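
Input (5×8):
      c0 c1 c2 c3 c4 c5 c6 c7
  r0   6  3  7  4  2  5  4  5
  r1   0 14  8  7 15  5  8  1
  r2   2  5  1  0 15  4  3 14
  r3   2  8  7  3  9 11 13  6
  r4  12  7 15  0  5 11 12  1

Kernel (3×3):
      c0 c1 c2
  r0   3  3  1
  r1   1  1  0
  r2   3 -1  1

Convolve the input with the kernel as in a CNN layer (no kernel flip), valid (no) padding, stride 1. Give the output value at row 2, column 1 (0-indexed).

The receptive field on the input at this output position is [5 1 0 / 8 7 3 / 7 15 0]. Elementwise product with the kernel and sum: 5·3 + 1·3 + 0·1 + 8·1 + 7·1 + 7·3 + 15·-1 + 0·1.

39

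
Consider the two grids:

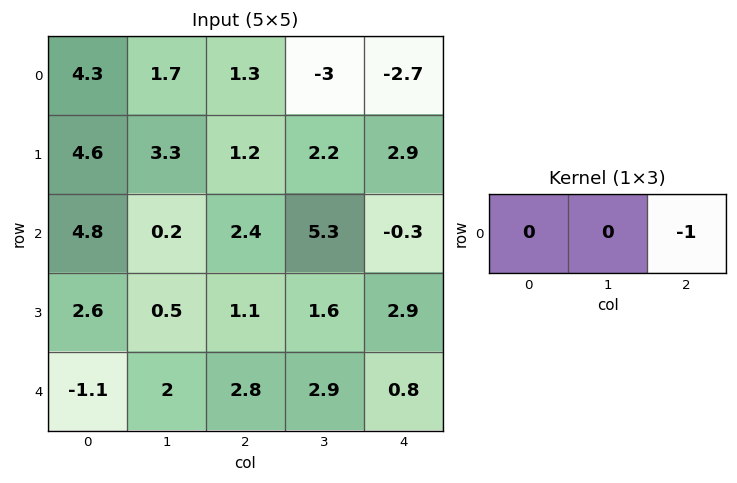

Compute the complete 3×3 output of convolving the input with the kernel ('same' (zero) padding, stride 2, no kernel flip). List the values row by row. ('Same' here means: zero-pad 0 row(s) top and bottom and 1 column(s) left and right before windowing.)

-1.7 3 0
-0.2 -5.3 0
-2 -2.9 0

Output[0,0]: The receptive field on the zero-padded input at this output position is [0 4.3 1.7]. Elementwise product with the kernel and sum: 1.7·-1.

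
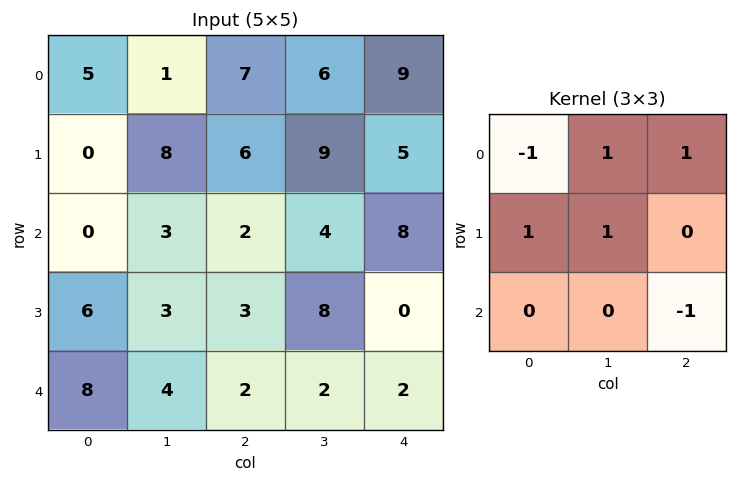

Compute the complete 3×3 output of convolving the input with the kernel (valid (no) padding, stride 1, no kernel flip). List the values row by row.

Output[0,0]: The receptive field on the input at this output position is [5 1 7 / 0 8 6 / 0 3 2]. Elementwise product with the kernel and sum: 5·-1 + 1·1 + 7·1 + 0·1 + 8·1 + 2·-1.

9 22 15
14 4 14
12 7 19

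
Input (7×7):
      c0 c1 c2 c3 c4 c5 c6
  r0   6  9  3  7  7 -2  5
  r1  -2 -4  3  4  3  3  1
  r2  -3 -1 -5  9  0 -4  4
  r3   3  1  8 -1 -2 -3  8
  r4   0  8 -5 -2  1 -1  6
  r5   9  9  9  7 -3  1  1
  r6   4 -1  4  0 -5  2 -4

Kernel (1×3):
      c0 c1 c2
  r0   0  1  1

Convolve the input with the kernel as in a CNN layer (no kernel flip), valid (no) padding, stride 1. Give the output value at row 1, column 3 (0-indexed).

6

The receptive field on the input at this output position is [4 3 3]. Elementwise product with the kernel and sum: 3·1 + 3·1.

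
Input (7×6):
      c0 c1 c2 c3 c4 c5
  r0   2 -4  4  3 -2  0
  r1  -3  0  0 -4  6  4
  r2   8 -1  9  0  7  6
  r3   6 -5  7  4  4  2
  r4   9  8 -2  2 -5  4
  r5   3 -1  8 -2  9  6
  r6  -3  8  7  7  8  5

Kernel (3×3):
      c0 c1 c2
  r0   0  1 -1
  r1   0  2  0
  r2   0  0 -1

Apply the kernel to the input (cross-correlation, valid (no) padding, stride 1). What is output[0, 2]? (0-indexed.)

-10

The receptive field on the input at this output position is [4 3 -2 / 0 -4 6 / 9 0 7]. Elementwise product with the kernel and sum: 3·1 + -2·-1 + -4·2 + 7·-1.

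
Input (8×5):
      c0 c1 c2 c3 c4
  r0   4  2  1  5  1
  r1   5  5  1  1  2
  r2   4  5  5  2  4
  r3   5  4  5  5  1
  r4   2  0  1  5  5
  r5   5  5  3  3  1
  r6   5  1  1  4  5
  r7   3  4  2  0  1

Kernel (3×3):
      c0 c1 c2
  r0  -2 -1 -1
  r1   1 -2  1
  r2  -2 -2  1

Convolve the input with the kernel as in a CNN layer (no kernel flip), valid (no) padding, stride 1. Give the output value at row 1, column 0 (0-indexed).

The receptive field on the input at this output position is [5 5 1 / 4 5 5 / 5 4 5]. Elementwise product with the kernel and sum: 5·-2 + 5·-1 + 1·-1 + 4·1 + 5·-2 + 5·1 + 5·-2 + 4·-2 + 5·1.

-30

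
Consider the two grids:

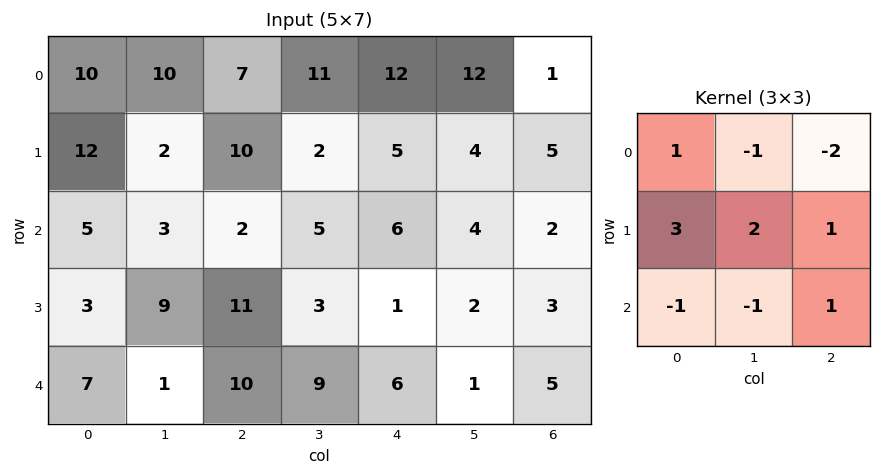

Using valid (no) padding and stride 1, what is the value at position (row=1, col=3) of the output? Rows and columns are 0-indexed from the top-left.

18

The receptive field on the input at this output position is [2 5 4 / 5 6 4 / 3 1 2]. Elementwise product with the kernel and sum: 2·1 + 5·-1 + 4·-2 + 5·3 + 6·2 + 4·1 + 3·-1 + 1·-1 + 2·1.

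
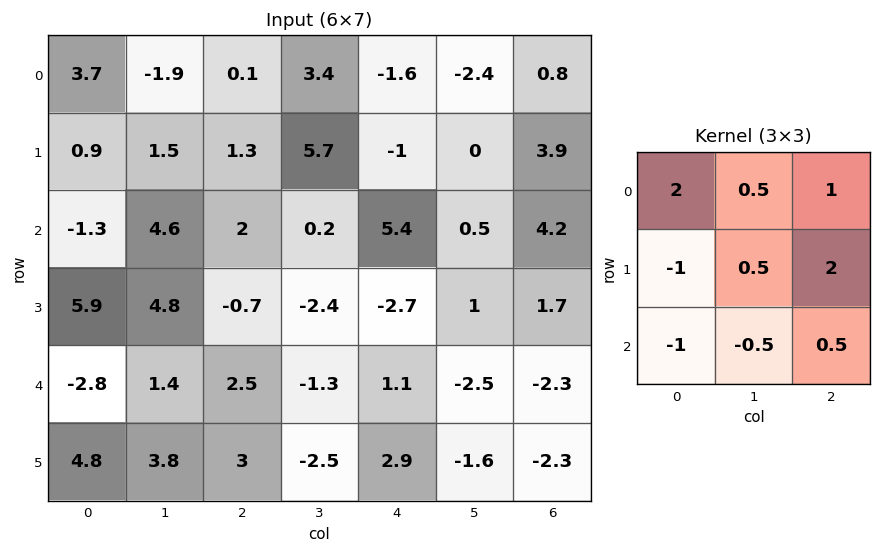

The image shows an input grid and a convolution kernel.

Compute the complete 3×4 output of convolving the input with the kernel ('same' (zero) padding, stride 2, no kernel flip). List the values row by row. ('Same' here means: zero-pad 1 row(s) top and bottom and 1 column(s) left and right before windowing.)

Output[0,0]: The receptive field on the zero-padded input at this output position is [0 0 0 / 0 3.7 -1.9 / 0 0.9 1.5]. Elementwise product with the kernel and sum: 0·2 + 0·0.5 + 0·1 + 0·-1 + 3.7·0.5 + -1.9·2 + 0·-1 + 0.9·-0.5 + 1.5·0.5.
Output[0,1]: The receptive field on the zero-padded input at this output position is [0 0 0 / -1.9 0.1 3.4 / 1.5 1.3 5.7]. Elementwise product with the kernel and sum: 0·2 + 0·0.5 + 0·1 + -1.9·-1 + 0.1·0.5 + 3.4·2 + 1.5·-1 + 1.3·-0.5 + 5.7·0.5.

-1.65 9.45 -14.2 0.85
9.95 0.5 18.65 1.7
8.65 -2.45 -8.05 6.95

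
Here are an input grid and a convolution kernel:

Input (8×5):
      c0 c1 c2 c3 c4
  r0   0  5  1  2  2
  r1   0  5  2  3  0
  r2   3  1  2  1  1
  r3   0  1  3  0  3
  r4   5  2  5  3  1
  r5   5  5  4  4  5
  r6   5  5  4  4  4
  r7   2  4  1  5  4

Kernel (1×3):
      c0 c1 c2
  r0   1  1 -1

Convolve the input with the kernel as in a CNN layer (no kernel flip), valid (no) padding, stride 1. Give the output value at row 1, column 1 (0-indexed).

The receptive field on the input at this output position is [5 2 3]. Elementwise product with the kernel and sum: 5·1 + 2·1 + 3·-1.

4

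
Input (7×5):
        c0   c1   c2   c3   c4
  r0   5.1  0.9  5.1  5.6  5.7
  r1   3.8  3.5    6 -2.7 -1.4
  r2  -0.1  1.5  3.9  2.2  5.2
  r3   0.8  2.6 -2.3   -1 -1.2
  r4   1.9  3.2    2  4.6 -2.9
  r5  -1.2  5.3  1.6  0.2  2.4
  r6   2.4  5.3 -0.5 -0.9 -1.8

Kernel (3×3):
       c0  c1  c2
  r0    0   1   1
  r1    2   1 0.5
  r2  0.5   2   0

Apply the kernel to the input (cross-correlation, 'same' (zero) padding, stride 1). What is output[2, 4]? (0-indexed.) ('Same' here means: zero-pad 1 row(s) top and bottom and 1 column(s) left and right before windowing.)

5.3

The receptive field on the zero-padded input at this output position is [-2.7 -1.4 0 / 2.2 5.2 0 / -1 -1.2 0]. Elementwise product with the kernel and sum: -1.4·1 + 0·1 + 2.2·2 + 5.2·1 + 0·0.5 + -1·0.5 + -1.2·2.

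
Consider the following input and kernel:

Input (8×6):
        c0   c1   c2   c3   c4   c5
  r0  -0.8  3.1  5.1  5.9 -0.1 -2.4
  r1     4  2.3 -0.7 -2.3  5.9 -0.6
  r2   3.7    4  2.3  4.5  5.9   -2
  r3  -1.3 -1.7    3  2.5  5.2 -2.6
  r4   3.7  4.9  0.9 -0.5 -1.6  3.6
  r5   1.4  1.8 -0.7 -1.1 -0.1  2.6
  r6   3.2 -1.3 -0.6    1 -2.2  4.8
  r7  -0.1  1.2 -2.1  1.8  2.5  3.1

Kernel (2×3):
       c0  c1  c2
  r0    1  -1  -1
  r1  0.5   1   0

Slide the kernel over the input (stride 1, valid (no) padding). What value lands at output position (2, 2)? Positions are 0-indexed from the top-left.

-4.1

The receptive field on the input at this output position is [2.3 4.5 5.9 / 3 2.5 5.2]. Elementwise product with the kernel and sum: 2.3·1 + 4.5·-1 + 5.9·-1 + 3·0.5 + 2.5·1.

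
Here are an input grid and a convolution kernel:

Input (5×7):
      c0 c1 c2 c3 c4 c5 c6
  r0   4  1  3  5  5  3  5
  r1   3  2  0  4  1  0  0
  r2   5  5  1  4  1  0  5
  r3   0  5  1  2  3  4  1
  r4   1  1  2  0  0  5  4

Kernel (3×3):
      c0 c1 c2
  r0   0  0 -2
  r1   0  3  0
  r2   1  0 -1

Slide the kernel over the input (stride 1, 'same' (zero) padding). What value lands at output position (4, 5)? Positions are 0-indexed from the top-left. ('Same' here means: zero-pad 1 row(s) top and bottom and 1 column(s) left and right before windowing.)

The receptive field on the zero-padded input at this output position is [3 4 1 / 0 5 4 / 0 0 0]. Elementwise product with the kernel and sum: 1·-2 + 5·3 + 0·1 + 0·-1.

13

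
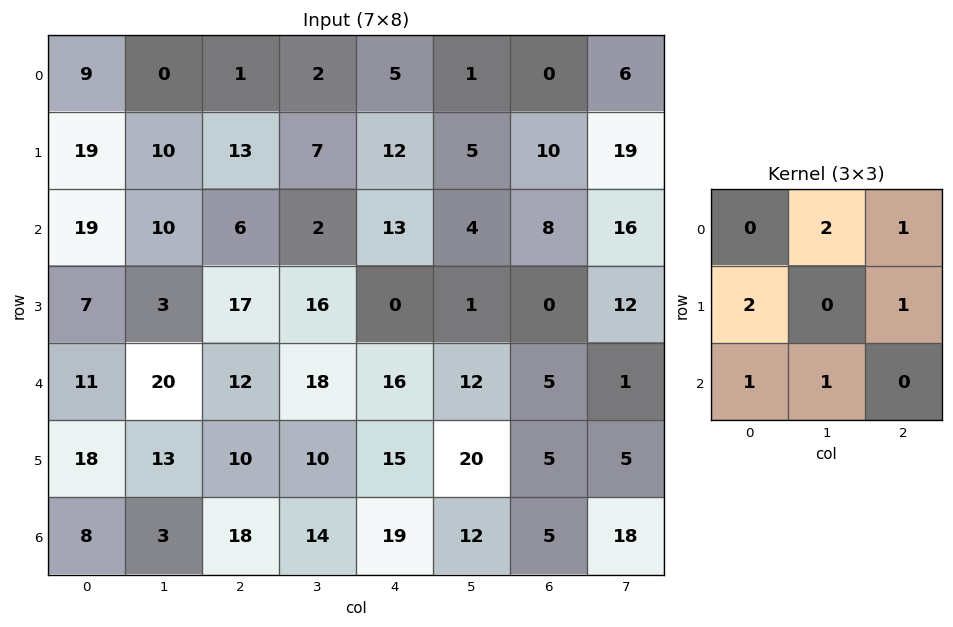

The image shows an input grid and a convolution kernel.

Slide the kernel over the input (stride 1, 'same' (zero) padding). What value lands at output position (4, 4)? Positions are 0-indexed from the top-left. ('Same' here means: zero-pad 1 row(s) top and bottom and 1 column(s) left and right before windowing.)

74

The receptive field on the zero-padded input at this output position is [16 0 1 / 18 16 12 / 10 15 20]. Elementwise product with the kernel and sum: 0·2 + 1·1 + 18·2 + 12·1 + 10·1 + 15·1.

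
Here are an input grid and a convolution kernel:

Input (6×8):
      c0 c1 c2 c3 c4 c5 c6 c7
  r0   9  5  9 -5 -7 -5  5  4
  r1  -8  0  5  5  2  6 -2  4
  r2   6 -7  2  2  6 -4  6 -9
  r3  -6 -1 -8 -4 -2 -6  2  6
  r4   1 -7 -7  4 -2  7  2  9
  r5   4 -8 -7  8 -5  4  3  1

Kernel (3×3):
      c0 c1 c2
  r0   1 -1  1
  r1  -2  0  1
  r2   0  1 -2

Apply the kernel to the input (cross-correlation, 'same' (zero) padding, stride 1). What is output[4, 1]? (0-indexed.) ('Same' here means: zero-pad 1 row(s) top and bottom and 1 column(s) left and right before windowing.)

The receptive field on the zero-padded input at this output position is [-6 -1 -8 / 1 -7 -7 / 4 -8 -7]. Elementwise product with the kernel and sum: -6·1 + -1·-1 + -8·1 + 1·-2 + -7·1 + -8·1 + -7·-2.

-16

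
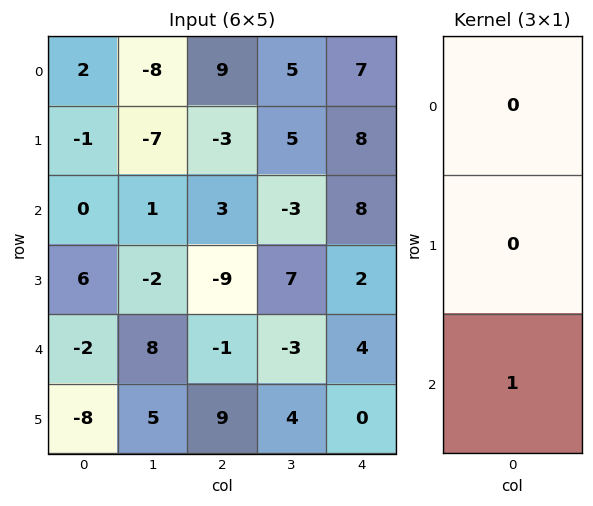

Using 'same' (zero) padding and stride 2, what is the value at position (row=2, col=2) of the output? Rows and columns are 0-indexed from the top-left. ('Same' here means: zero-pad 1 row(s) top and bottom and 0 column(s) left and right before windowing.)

0

The receptive field on the zero-padded input at this output position is [2 / 4 / 0]. Elementwise product with the kernel and sum: 0·1.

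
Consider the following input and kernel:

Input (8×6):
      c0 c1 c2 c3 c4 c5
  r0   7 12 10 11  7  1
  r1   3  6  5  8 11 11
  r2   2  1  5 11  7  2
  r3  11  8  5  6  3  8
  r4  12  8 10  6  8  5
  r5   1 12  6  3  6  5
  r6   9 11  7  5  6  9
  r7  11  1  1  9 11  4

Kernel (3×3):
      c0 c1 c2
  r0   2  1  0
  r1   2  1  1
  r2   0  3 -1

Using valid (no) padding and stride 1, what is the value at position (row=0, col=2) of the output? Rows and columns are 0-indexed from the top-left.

The receptive field on the input at this output position is [10 11 7 / 5 8 11 / 5 11 7]. Elementwise product with the kernel and sum: 10·2 + 11·1 + 5·2 + 8·1 + 11·1 + 11·3 + 7·-1.

86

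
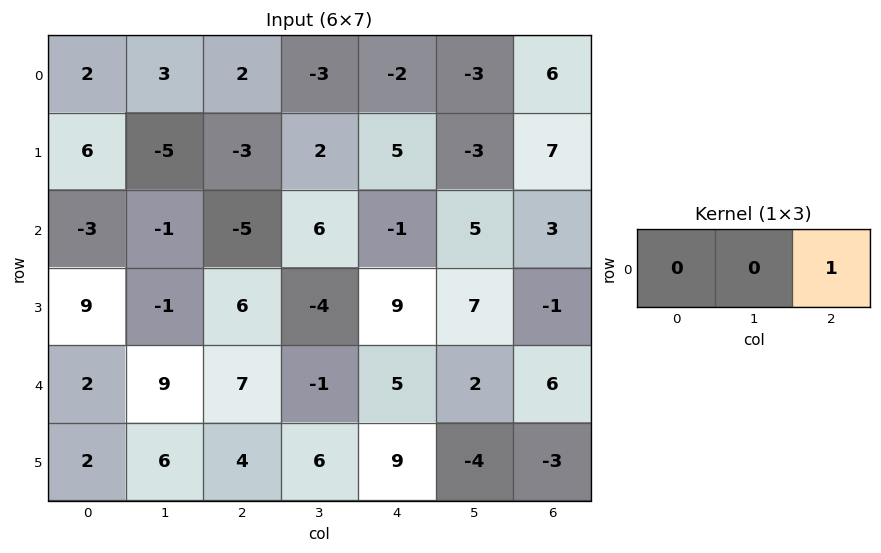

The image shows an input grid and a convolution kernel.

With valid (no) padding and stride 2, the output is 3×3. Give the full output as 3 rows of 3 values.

Output[0,0]: The receptive field on the input at this output position is [2 3 2]. Elementwise product with the kernel and sum: 2·1.

2 -2 6
-5 -1 3
7 5 6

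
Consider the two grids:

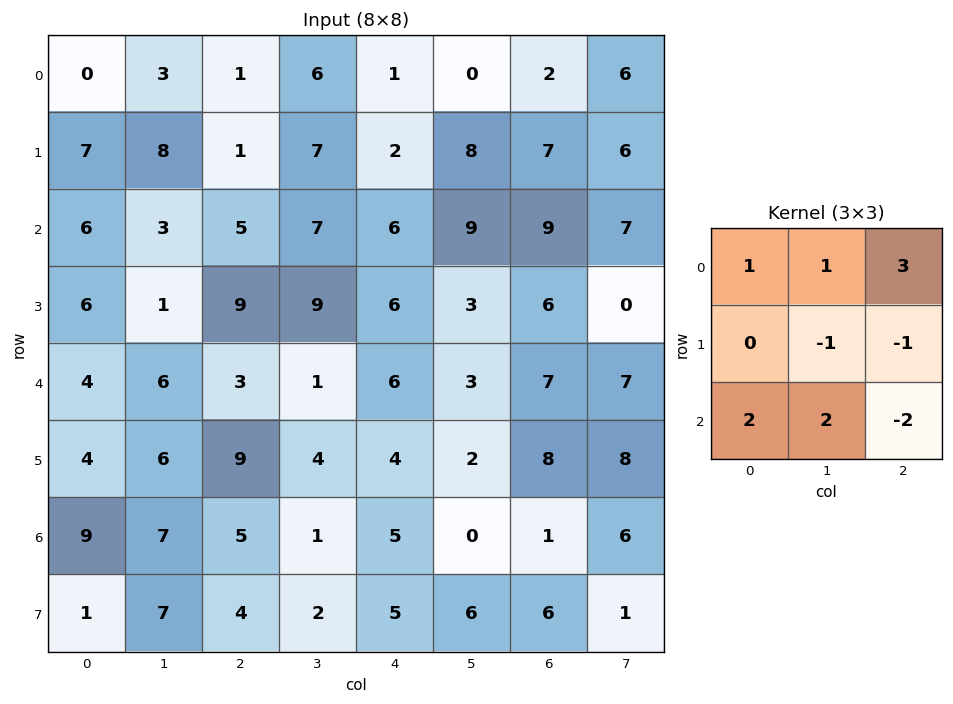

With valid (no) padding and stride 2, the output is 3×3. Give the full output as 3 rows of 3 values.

5 13 4
28 11 37
26 16 28

Output[0,0]: The receptive field on the input at this output position is [0 3 1 / 7 8 1 / 6 3 5]. Elementwise product with the kernel and sum: 0·1 + 3·1 + 1·3 + 8·-1 + 1·-1 + 6·2 + 3·2 + 5·-2.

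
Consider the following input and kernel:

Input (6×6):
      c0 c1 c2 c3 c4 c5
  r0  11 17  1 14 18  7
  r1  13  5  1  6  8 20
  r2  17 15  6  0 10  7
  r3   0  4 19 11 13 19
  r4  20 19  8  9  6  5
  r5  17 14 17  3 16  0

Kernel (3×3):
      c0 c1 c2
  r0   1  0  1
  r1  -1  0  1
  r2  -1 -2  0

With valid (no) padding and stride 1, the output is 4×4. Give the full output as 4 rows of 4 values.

-47 5 20 15
-5 -46 -28 -4
-16 -13 -16 -6
-38 -43 7 -9

Output[0,0]: The receptive field on the input at this output position is [11 17 1 / 13 5 1 / 17 15 6]. Elementwise product with the kernel and sum: 11·1 + 1·1 + 13·-1 + 1·1 + 17·-1 + 15·-2.
Output[0,1]: The receptive field on the input at this output position is [17 1 14 / 5 1 6 / 15 6 0]. Elementwise product with the kernel and sum: 17·1 + 14·1 + 5·-1 + 6·1 + 15·-1 + 6·-2.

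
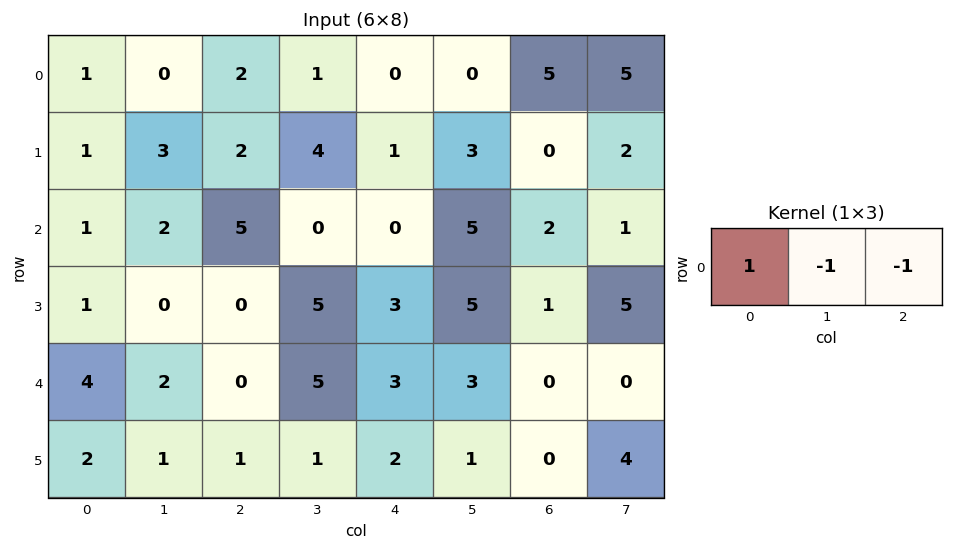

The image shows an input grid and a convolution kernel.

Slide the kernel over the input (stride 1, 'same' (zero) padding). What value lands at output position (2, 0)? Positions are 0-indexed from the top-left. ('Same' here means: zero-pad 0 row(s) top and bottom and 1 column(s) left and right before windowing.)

The receptive field on the zero-padded input at this output position is [0 1 2]. Elementwise product with the kernel and sum: 0·1 + 1·-1 + 2·-1.

-3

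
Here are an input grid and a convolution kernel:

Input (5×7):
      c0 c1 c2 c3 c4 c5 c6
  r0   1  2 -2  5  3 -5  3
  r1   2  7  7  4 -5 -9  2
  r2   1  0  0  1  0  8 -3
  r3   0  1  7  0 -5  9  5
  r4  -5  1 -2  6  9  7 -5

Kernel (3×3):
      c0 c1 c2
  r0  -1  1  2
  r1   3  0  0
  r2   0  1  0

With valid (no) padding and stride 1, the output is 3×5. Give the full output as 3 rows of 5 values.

3 27 35 0 -9
23 15 -13 -29 9
0 3 28 24 -6

Output[0,0]: The receptive field on the input at this output position is [1 2 -2 / 2 7 7 / 1 0 0]. Elementwise product with the kernel and sum: 1·-1 + 2·1 + -2·2 + 2·3 + 0·1.
Output[0,1]: The receptive field on the input at this output position is [2 -2 5 / 7 7 4 / 0 0 1]. Elementwise product with the kernel and sum: 2·-1 + -2·1 + 5·2 + 7·3 + 0·1.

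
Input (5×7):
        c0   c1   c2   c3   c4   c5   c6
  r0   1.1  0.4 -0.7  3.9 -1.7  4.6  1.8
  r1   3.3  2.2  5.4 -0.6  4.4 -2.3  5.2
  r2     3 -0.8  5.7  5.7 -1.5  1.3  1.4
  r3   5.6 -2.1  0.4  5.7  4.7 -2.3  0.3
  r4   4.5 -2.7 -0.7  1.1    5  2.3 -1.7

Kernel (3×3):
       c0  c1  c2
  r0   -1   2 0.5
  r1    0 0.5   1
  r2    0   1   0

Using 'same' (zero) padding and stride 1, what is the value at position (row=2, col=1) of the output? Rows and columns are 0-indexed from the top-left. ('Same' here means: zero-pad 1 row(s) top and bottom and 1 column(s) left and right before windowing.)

The receptive field on the zero-padded input at this output position is [3.3 2.2 5.4 / 3 -0.8 5.7 / 5.6 -2.1 0.4]. Elementwise product with the kernel and sum: 3.3·-1 + 2.2·2 + 5.4·0.5 + -0.8·0.5 + 5.7·1 + -2.1·1.

7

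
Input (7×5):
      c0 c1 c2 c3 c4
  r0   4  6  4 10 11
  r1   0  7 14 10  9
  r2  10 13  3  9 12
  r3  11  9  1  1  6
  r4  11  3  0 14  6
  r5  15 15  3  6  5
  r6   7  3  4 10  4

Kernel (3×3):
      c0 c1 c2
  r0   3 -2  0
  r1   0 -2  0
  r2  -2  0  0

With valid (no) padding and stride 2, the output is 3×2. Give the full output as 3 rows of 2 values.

-34 -34
-36 -11
-17 -48

Output[0,0]: The receptive field on the input at this output position is [4 6 4 / 0 7 14 / 10 13 3]. Elementwise product with the kernel and sum: 4·3 + 6·-2 + 7·-2 + 10·-2.
Output[0,1]: The receptive field on the input at this output position is [4 10 11 / 14 10 9 / 3 9 12]. Elementwise product with the kernel and sum: 4·3 + 10·-2 + 10·-2 + 3·-2.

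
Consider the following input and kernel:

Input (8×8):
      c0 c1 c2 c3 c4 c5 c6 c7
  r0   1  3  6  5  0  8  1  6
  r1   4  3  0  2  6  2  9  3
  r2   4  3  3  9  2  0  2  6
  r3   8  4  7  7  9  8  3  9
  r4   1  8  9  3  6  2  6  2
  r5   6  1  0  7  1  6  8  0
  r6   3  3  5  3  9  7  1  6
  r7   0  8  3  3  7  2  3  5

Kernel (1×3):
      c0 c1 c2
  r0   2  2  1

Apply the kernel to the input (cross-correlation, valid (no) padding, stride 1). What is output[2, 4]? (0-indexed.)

6

The receptive field on the input at this output position is [2 0 2]. Elementwise product with the kernel and sum: 2·2 + 0·2 + 2·1.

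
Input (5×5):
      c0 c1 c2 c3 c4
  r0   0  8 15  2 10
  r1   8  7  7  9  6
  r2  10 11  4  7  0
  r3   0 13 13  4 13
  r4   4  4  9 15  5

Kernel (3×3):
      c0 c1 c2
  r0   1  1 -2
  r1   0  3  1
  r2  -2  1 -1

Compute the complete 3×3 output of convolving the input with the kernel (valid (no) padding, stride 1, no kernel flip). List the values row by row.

-7 24 29
38 -2 -10
52 30 28

Output[0,0]: The receptive field on the input at this output position is [0 8 15 / 8 7 7 / 10 11 4]. Elementwise product with the kernel and sum: 0·1 + 8·1 + 15·-2 + 7·3 + 7·1 + 10·-2 + 11·1 + 4·-1.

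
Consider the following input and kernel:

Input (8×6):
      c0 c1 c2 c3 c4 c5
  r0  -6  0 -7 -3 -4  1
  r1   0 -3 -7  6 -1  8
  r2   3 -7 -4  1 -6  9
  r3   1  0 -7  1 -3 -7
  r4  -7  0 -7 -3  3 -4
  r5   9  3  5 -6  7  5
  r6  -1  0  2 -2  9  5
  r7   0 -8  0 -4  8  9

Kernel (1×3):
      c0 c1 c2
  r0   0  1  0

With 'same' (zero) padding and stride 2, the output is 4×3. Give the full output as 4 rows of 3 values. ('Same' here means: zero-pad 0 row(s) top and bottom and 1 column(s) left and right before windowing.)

-6 -7 -4
3 -4 -6
-7 -7 3
-1 2 9

Output[0,0]: The receptive field on the zero-padded input at this output position is [0 -6 0]. Elementwise product with the kernel and sum: -6·1.
Output[0,1]: The receptive field on the zero-padded input at this output position is [0 -7 -3]. Elementwise product with the kernel and sum: -7·1.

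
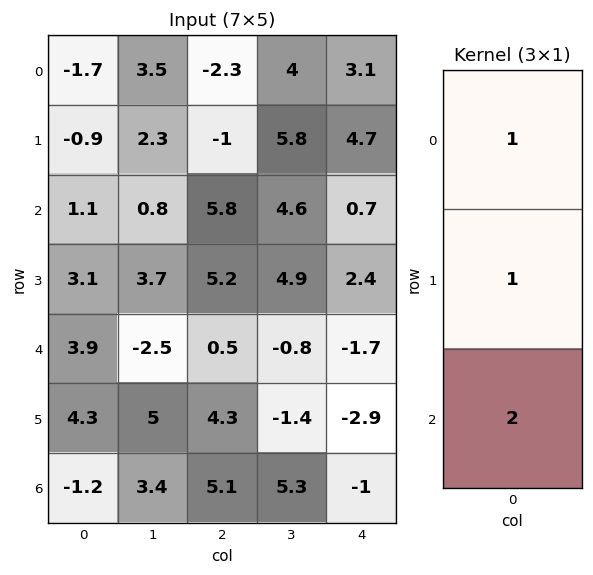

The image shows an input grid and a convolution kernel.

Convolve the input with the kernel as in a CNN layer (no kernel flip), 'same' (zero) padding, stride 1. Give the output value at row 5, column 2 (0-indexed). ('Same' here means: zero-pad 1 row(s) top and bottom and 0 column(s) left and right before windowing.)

The receptive field on the zero-padded input at this output position is [0.5 / 4.3 / 5.1]. Elementwise product with the kernel and sum: 0.5·1 + 4.3·1 + 5.1·2.

15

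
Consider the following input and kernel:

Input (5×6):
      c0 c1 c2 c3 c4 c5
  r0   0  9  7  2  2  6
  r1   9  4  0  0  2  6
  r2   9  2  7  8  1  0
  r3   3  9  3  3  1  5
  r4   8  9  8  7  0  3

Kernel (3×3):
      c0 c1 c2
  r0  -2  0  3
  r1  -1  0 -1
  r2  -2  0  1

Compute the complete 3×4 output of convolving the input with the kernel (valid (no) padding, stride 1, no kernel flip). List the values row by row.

1 -12 -23 -8
-37 -33 -7 9
-11 -3 -31 -35

Output[0,0]: The receptive field on the input at this output position is [0 9 7 / 9 4 0 / 9 2 7]. Elementwise product with the kernel and sum: 0·-2 + 7·3 + 9·-1 + 0·-1 + 9·-2 + 7·1.
Output[0,1]: The receptive field on the input at this output position is [9 7 2 / 4 0 0 / 2 7 8]. Elementwise product with the kernel and sum: 9·-2 + 2·3 + 4·-1 + 0·-1 + 2·-2 + 8·1.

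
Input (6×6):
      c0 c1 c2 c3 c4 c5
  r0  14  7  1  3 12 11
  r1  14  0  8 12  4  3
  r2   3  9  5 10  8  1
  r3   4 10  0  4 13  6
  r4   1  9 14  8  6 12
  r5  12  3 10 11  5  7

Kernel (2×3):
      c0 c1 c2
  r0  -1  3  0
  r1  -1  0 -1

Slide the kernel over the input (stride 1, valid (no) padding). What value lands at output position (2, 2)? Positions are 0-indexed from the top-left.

The receptive field on the input at this output position is [5 10 8 / 0 4 13]. Elementwise product with the kernel and sum: 5·-1 + 10·3 + 0·-1 + 13·-1.

12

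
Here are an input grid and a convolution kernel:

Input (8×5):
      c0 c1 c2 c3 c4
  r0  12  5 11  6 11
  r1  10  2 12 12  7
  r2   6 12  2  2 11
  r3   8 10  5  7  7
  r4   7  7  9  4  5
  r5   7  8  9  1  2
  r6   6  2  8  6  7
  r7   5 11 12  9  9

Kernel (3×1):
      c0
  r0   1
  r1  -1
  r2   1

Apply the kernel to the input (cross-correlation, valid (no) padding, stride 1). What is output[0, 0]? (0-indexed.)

8

The receptive field on the input at this output position is [12 / 10 / 6]. Elementwise product with the kernel and sum: 12·1 + 10·-1 + 6·1.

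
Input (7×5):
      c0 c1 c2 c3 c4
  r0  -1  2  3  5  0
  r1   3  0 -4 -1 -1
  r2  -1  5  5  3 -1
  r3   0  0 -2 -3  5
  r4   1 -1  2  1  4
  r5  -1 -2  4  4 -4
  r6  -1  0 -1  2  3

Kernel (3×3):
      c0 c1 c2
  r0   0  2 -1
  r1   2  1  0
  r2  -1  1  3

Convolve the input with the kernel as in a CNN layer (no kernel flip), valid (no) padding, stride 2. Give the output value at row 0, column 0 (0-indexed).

28

The receptive field on the input at this output position is [-1 2 3 / 3 0 -4 / -1 5 5]. Elementwise product with the kernel and sum: 2·2 + 3·-1 + 3·2 + 0·1 + -1·-1 + 5·1 + 5·3.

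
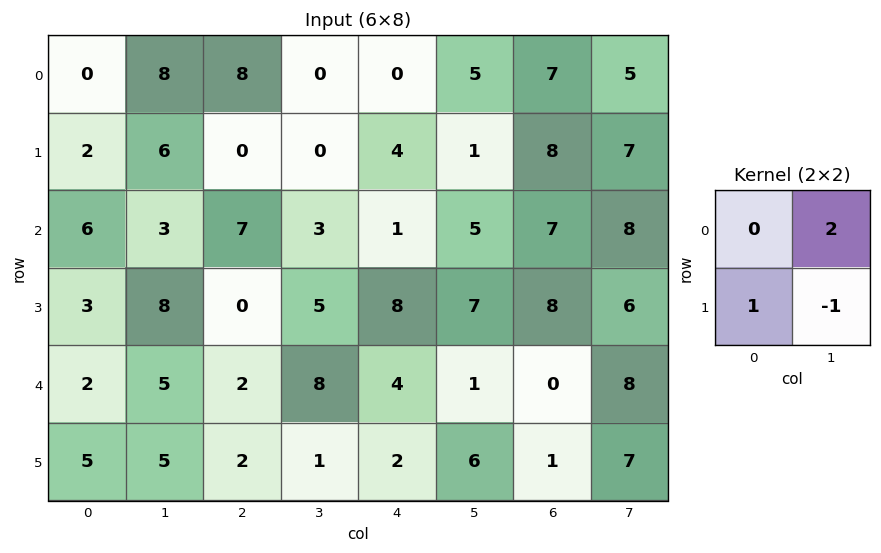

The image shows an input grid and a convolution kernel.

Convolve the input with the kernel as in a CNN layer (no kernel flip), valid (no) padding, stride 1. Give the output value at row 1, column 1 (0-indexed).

The receptive field on the input at this output position is [6 0 / 3 7]. Elementwise product with the kernel and sum: 0·2 + 3·1 + 7·-1.

-4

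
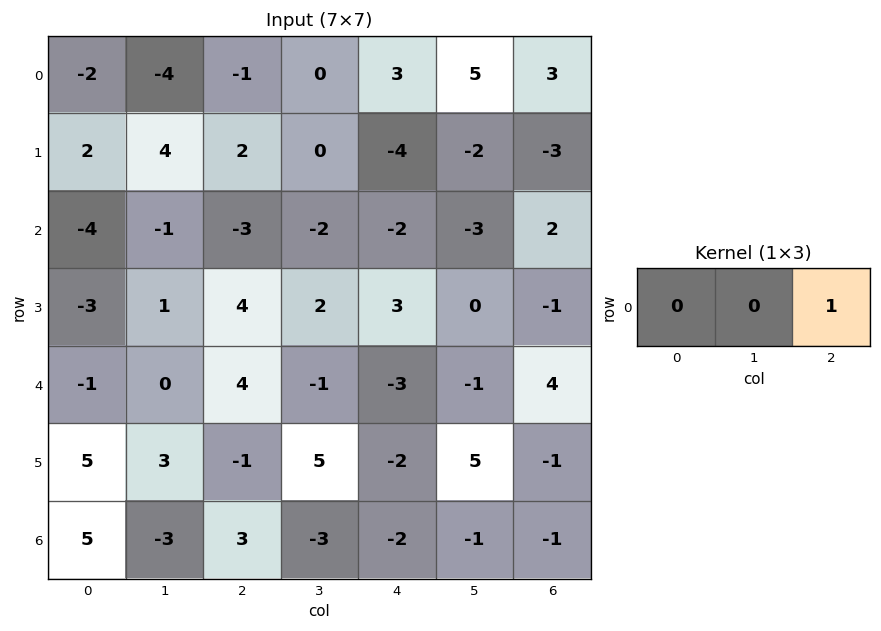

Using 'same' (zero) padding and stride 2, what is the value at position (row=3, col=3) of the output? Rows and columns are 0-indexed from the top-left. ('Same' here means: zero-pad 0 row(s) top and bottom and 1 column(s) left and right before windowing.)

0

The receptive field on the zero-padded input at this output position is [-1 -1 0]. Elementwise product with the kernel and sum: 0·1.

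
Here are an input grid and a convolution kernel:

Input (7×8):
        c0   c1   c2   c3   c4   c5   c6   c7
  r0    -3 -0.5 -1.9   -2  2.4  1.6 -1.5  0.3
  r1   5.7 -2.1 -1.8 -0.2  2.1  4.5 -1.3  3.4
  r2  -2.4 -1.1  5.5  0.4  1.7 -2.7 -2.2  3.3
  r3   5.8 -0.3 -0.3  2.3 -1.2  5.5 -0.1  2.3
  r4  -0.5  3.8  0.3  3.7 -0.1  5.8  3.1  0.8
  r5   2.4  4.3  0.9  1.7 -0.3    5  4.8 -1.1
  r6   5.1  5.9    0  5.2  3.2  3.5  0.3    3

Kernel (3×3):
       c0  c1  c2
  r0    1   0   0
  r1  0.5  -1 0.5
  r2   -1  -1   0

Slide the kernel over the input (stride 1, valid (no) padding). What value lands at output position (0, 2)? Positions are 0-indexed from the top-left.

-7.45

The receptive field on the input at this output position is [-1.9 -2 2.4 / -1.8 -0.2 2.1 / 5.5 0.4 1.7]. Elementwise product with the kernel and sum: -1.9·1 + -1.8·0.5 + -0.2·-1 + 2.1·0.5 + 5.5·-1 + 0.4·-1.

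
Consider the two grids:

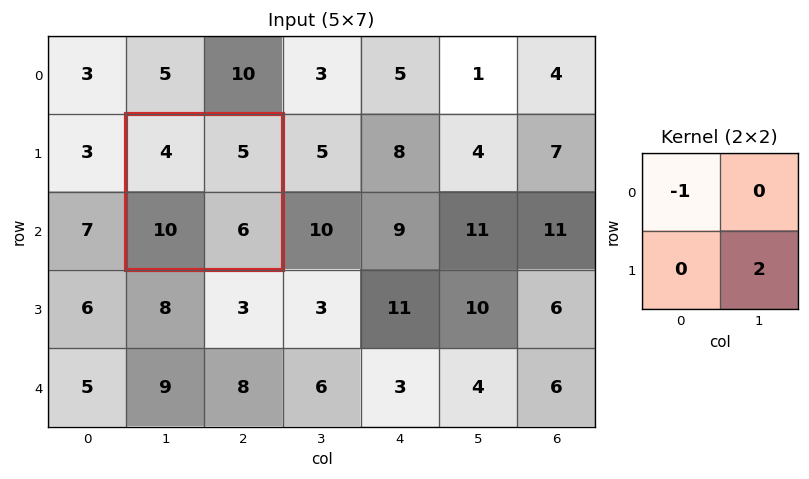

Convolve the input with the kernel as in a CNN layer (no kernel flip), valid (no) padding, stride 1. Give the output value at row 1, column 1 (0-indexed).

The receptive field on the input at this output position is [4 5 / 10 6]. Elementwise product with the kernel and sum: 4·-1 + 6·2.

8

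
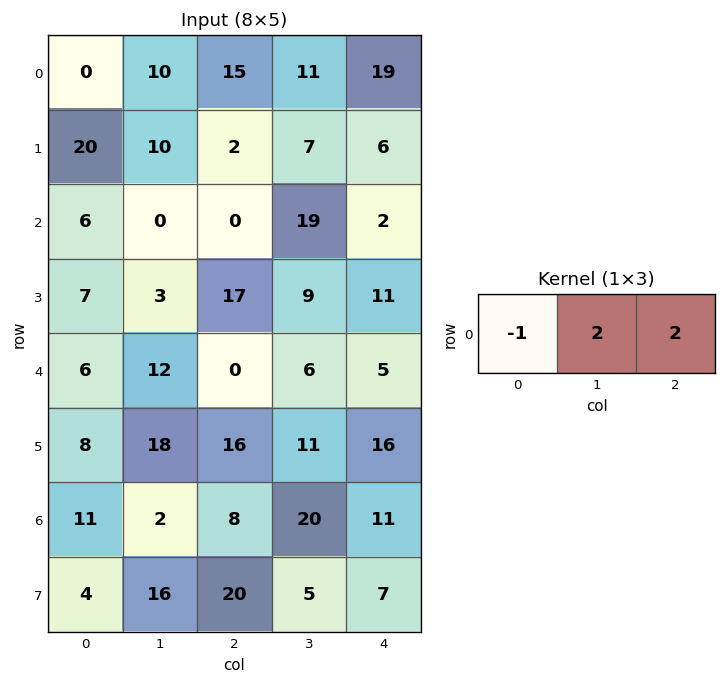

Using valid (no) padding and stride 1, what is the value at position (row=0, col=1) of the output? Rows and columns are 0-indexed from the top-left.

The receptive field on the input at this output position is [10 15 11]. Elementwise product with the kernel and sum: 10·-1 + 15·2 + 11·2.

42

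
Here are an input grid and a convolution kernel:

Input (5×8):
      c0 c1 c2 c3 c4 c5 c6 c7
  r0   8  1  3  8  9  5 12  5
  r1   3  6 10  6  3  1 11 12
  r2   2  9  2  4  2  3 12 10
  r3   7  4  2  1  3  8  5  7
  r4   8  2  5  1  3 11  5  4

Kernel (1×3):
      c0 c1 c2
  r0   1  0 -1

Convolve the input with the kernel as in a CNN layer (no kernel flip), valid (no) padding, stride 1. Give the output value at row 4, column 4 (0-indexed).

The receptive field on the input at this output position is [3 11 5]. Elementwise product with the kernel and sum: 3·1 + 5·-1.

-2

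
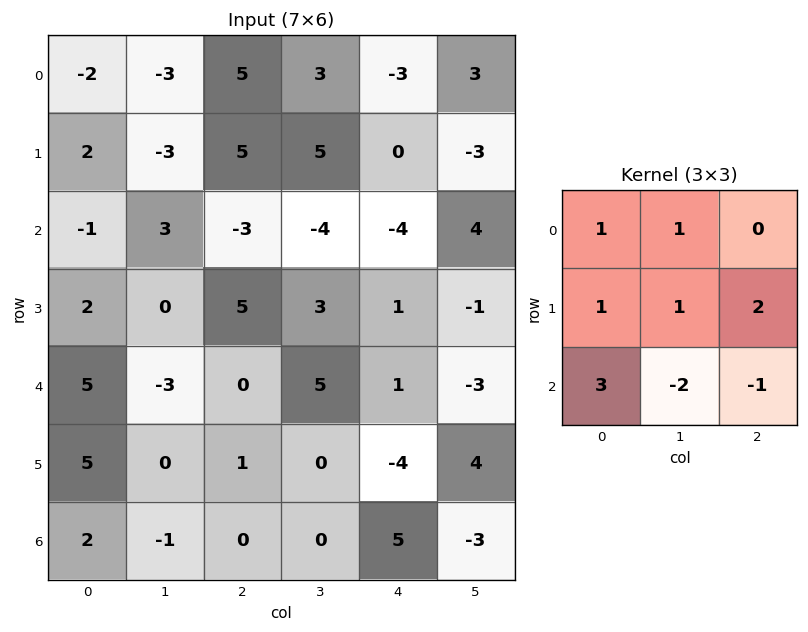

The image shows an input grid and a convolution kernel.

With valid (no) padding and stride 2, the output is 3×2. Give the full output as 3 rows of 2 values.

-2 21
35 -8
17 -7

Output[0,0]: The receptive field on the input at this output position is [-2 -3 5 / 2 -3 5 / -1 3 -3]. Elementwise product with the kernel and sum: -2·1 + -3·1 + 2·1 + -3·1 + 5·2 + -1·3 + 3·-2 + -3·-1.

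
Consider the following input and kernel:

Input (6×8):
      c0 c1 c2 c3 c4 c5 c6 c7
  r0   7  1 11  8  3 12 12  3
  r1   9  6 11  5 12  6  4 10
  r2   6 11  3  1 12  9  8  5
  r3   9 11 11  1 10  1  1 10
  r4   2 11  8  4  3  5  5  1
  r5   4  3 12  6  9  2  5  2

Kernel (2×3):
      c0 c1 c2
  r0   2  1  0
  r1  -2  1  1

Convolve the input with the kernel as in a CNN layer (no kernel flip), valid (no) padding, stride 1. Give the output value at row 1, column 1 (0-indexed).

5

The receptive field on the input at this output position is [6 11 5 / 11 3 1]. Elementwise product with the kernel and sum: 6·2 + 11·1 + 11·-2 + 3·1 + 1·1.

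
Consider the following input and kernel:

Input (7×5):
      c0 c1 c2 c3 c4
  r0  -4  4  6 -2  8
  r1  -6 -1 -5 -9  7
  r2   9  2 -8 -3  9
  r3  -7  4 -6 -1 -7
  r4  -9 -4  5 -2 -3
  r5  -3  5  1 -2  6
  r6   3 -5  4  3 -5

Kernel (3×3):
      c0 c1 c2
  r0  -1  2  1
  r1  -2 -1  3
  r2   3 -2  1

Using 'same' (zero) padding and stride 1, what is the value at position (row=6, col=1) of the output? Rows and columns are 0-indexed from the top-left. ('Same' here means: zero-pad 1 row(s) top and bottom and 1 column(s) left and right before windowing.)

The receptive field on the zero-padded input at this output position is [-3 5 1 / 3 -5 4 / 0 0 0]. Elementwise product with the kernel and sum: -3·-1 + 5·2 + 1·1 + 3·-2 + -5·-1 + 4·3 + 0·3 + 0·-2 + 0·1.

25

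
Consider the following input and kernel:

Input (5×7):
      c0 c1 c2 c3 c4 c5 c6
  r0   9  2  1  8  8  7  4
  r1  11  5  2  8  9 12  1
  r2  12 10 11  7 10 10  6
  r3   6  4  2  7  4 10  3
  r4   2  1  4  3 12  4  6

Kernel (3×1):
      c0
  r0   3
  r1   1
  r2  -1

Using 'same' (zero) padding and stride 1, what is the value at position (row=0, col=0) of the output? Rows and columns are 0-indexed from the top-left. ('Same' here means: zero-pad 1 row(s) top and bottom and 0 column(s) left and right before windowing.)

-2

The receptive field on the zero-padded input at this output position is [0 / 9 / 11]. Elementwise product with the kernel and sum: 0·3 + 9·1 + 11·-1.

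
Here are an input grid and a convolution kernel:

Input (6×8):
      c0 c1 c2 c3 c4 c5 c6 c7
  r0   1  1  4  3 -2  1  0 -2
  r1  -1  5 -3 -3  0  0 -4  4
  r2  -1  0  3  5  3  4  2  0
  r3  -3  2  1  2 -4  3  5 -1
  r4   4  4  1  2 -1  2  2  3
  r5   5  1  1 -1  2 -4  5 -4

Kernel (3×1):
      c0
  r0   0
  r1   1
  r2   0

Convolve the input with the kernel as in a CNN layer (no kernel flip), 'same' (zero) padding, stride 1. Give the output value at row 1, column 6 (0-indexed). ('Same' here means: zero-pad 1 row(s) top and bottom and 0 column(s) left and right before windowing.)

-4

The receptive field on the zero-padded input at this output position is [0 / -4 / 2]. Elementwise product with the kernel and sum: -4·1.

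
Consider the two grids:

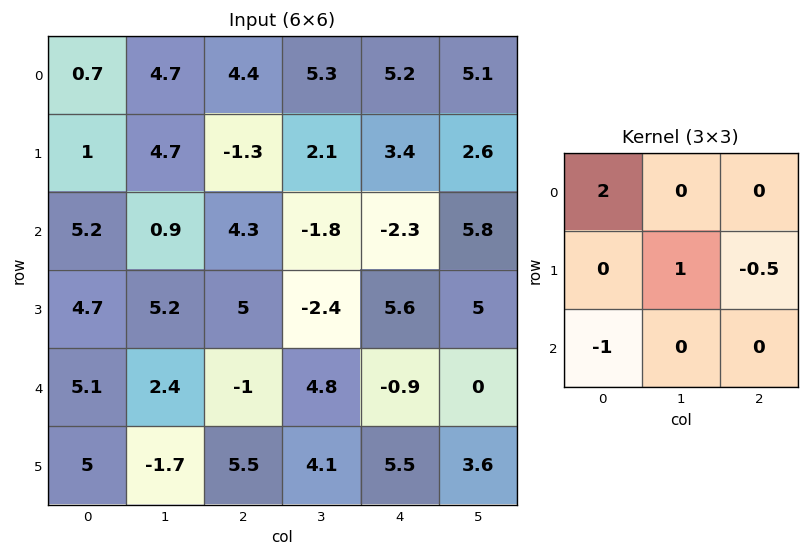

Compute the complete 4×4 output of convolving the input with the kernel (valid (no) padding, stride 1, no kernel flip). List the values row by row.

Output[0,0]: The receptive field on the input at this output position is [0.7 4.7 4.4 / 1 4.7 -1.3 / 5.2 0.9 4.3]. Elementwise product with the kernel and sum: 0.7·2 + 4.7·1 + -1.3·-0.5 + 5.2·-1.
Output[0,1]: The receptive field on the input at this output position is [4.7 4.4 5.3 / 4.7 -1.3 2.1 / 0.9 4.3 -1.8]. Elementwise product with the kernel and sum: 4.7·2 + -1.3·1 + 2.1·-0.5 + 0.9·-1.

1.55 6.15 4.9 14.5
-3.95 9.4 -8.25 1.4
8 5.6 4.4 -5.3
7.3 8.7 9.75 -9.8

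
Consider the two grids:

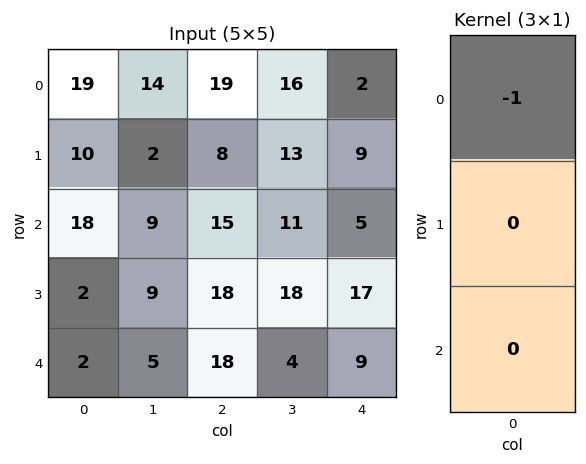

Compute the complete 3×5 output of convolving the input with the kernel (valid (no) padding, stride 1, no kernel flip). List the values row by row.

Output[0,0]: The receptive field on the input at this output position is [19 / 10 / 18]. Elementwise product with the kernel and sum: 19·-1.

-19 -14 -19 -16 -2
-10 -2 -8 -13 -9
-18 -9 -15 -11 -5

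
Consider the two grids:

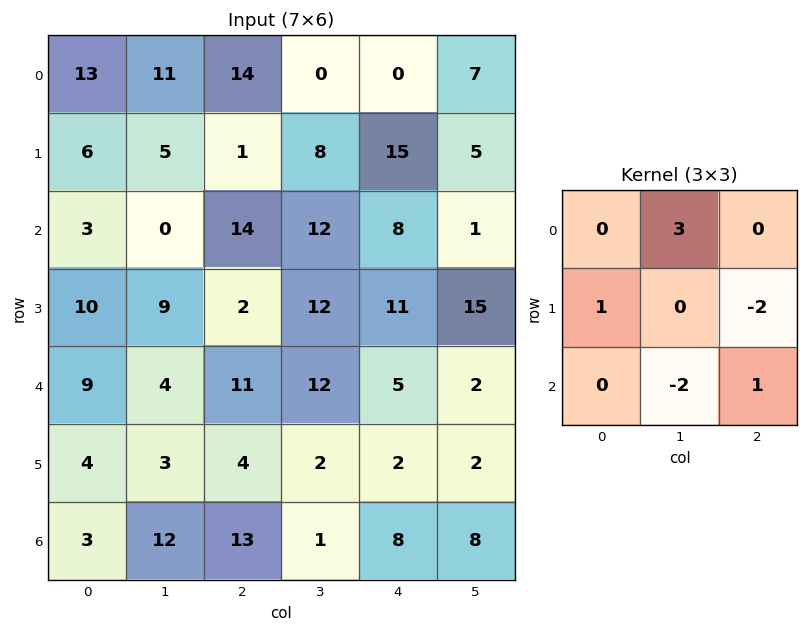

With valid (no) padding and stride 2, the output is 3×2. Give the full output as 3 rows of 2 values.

51 -45
9 -3
-3 42

Output[0,0]: The receptive field on the input at this output position is [13 11 14 / 6 5 1 / 3 0 14]. Elementwise product with the kernel and sum: 11·3 + 6·1 + 1·-2 + 0·-2 + 14·1.
Output[0,1]: The receptive field on the input at this output position is [14 0 0 / 1 8 15 / 14 12 8]. Elementwise product with the kernel and sum: 0·3 + 1·1 + 15·-2 + 12·-2 + 8·1.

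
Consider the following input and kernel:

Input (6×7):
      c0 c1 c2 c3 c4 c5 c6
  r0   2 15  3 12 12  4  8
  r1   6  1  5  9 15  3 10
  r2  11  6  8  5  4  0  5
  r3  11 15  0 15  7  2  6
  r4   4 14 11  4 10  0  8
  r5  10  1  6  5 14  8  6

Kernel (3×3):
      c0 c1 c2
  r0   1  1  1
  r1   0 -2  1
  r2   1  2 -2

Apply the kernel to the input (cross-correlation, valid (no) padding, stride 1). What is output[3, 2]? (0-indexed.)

12

The receptive field on the input at this output position is [0 15 7 / 11 4 10 / 6 5 14]. Elementwise product with the kernel and sum: 0·1 + 15·1 + 7·1 + 4·-2 + 10·1 + 6·1 + 5·2 + 14·-2.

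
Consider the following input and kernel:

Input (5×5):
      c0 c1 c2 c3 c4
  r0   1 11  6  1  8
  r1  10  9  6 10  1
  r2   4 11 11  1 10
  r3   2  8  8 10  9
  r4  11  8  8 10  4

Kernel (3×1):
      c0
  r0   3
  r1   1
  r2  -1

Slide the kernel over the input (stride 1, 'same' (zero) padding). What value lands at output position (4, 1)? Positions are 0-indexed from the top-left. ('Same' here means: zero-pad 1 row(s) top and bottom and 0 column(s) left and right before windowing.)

The receptive field on the zero-padded input at this output position is [8 / 8 / 0]. Elementwise product with the kernel and sum: 8·3 + 8·1 + 0·-1.

32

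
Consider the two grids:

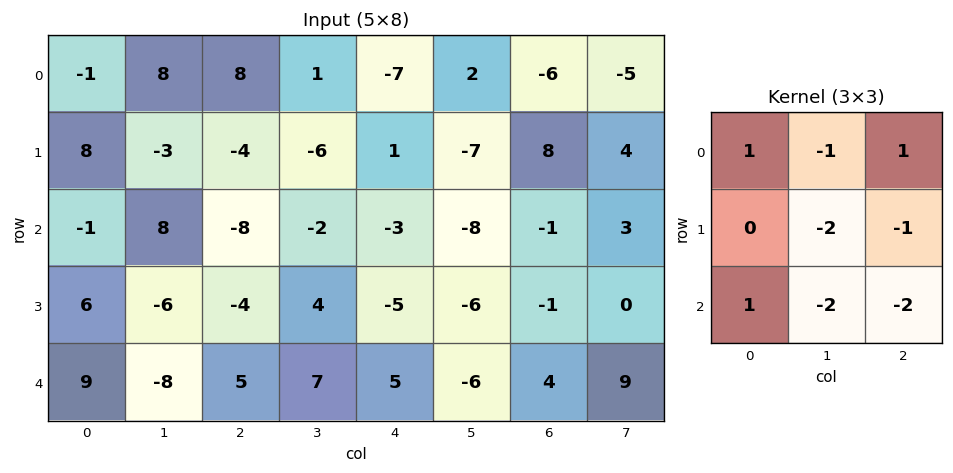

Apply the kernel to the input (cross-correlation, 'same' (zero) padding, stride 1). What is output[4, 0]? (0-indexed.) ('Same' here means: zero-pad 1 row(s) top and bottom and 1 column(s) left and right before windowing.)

The receptive field on the zero-padded input at this output position is [0 6 -6 / 0 9 -8 / 0 0 0]. Elementwise product with the kernel and sum: 0·1 + 6·-1 + -6·1 + 9·-2 + -8·-1 + 0·1 + 0·-2 + 0·-2.

-22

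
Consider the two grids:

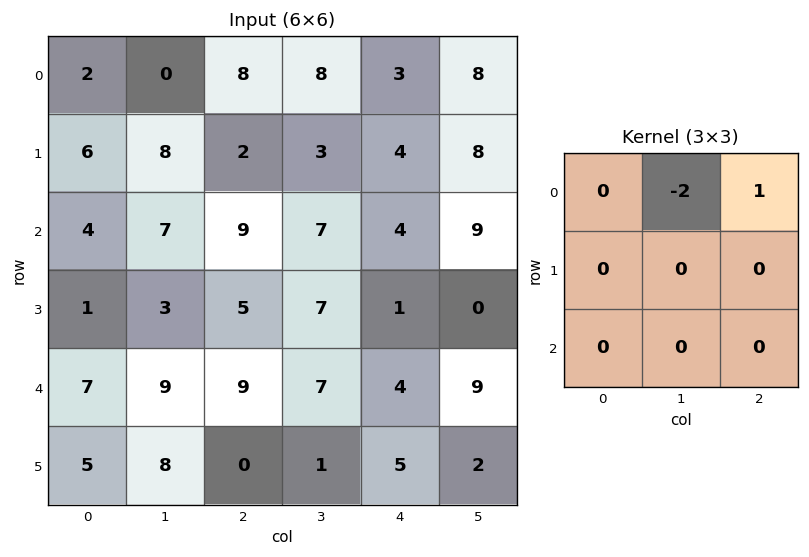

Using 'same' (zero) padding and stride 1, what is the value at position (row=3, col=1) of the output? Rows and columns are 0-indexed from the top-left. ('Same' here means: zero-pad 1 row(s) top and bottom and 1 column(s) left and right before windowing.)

-5

The receptive field on the zero-padded input at this output position is [4 7 9 / 1 3 5 / 7 9 9]. Elementwise product with the kernel and sum: 7·-2 + 9·1.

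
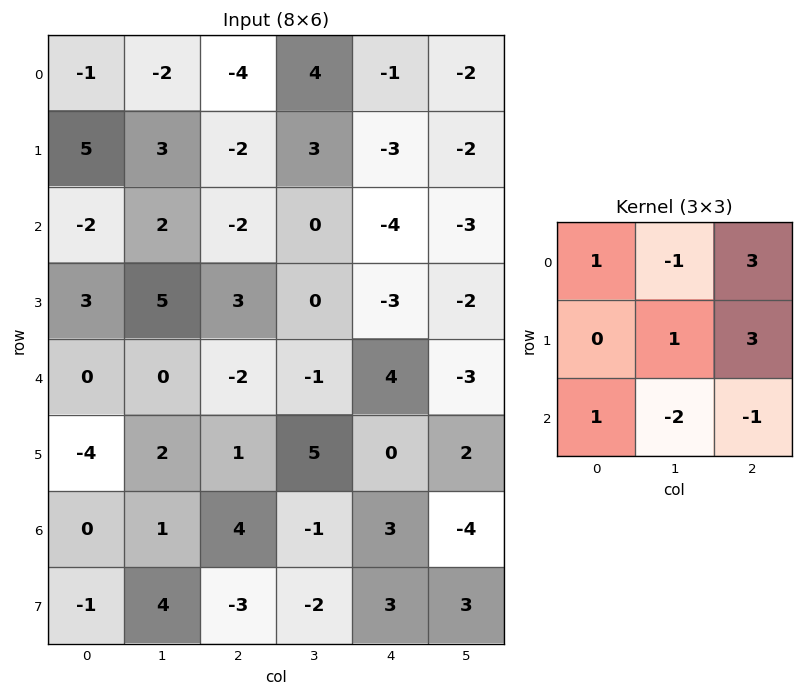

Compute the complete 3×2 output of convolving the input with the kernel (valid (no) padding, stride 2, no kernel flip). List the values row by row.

-18 -15
6 -27
-7 19

Output[0,0]: The receptive field on the input at this output position is [-1 -2 -4 / 5 3 -2 / -2 2 -2]. Elementwise product with the kernel and sum: -1·1 + -2·-1 + -4·3 + 3·1 + -2·3 + -2·1 + 2·-2 + -2·-1.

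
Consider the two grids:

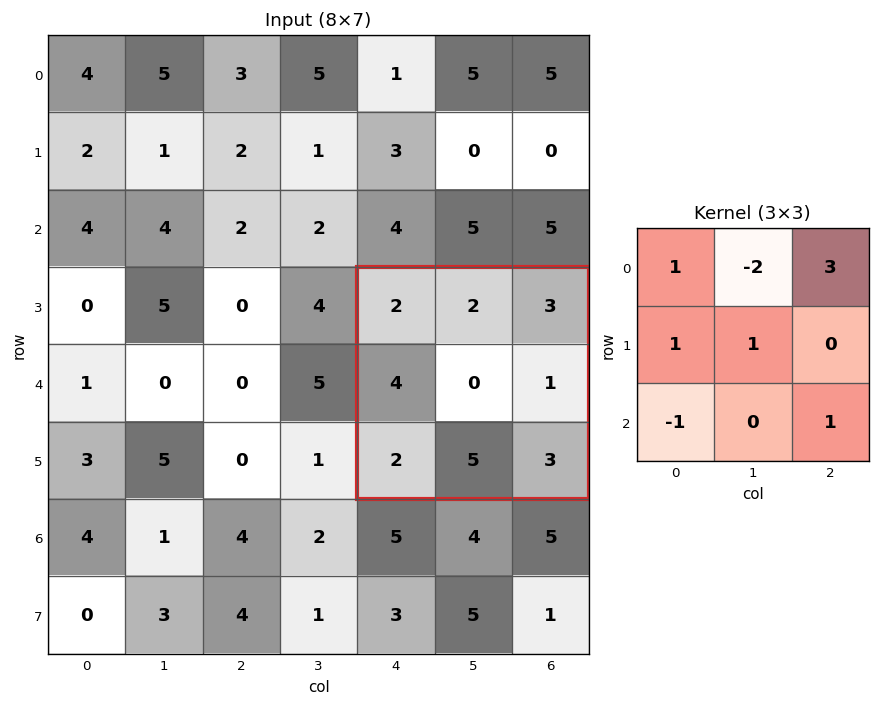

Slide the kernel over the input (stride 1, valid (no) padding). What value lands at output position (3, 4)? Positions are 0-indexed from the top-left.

12

The receptive field on the input at this output position is [2 2 3 / 4 0 1 / 2 5 3]. Elementwise product with the kernel and sum: 2·1 + 2·-2 + 3·3 + 4·1 + 0·1 + 2·-1 + 3·1.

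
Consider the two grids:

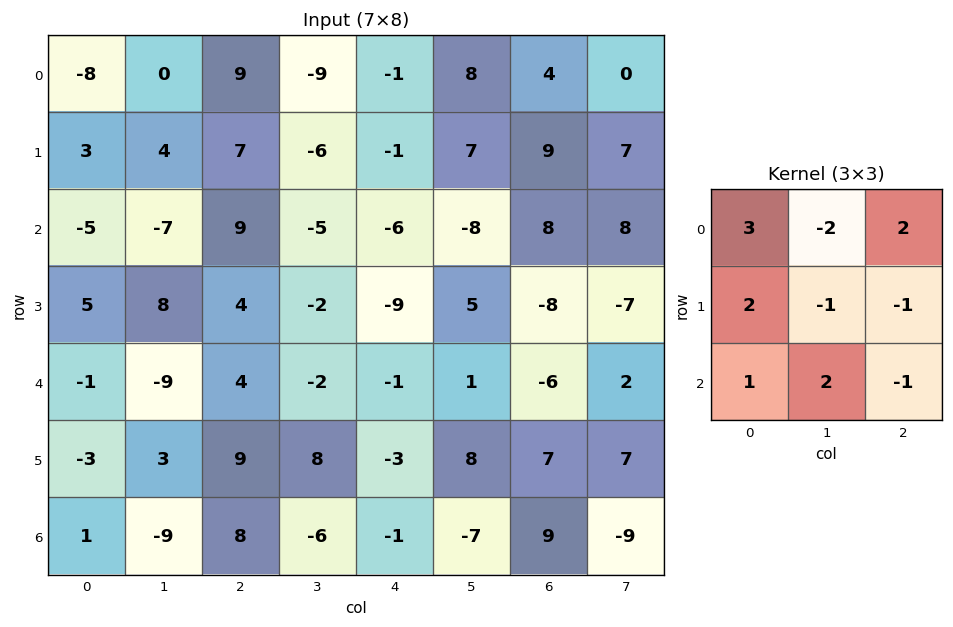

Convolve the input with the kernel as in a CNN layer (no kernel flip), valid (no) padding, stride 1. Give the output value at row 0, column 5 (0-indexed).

14

The receptive field on the input at this output position is [8 4 0 / 7 9 7 / -8 8 8]. Elementwise product with the kernel and sum: 8·3 + 4·-2 + 0·2 + 7·2 + 9·-1 + 7·-1 + -8·1 + 8·2 + 8·-1.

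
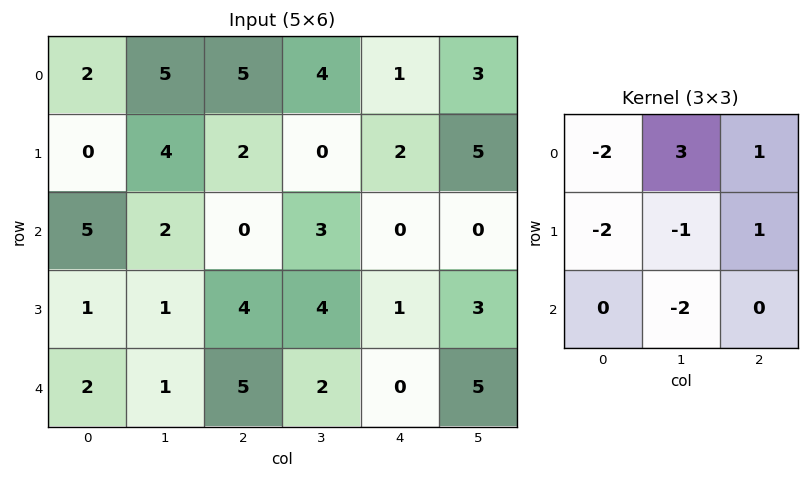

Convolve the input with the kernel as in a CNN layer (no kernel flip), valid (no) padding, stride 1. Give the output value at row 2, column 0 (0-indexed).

The receptive field on the input at this output position is [5 2 0 / 1 1 4 / 2 1 5]. Elementwise product with the kernel and sum: 5·-2 + 2·3 + 0·1 + 1·-2 + 1·-1 + 4·1 + 1·-2.

-5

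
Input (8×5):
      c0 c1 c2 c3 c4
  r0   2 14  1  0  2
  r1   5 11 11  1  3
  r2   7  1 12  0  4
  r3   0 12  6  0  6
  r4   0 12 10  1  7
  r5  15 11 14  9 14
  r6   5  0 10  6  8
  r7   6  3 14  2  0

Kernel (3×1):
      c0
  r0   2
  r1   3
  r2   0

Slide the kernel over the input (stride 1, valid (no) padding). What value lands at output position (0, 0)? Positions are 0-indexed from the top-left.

The receptive field on the input at this output position is [2 / 5 / 7]. Elementwise product with the kernel and sum: 2·2 + 5·3.

19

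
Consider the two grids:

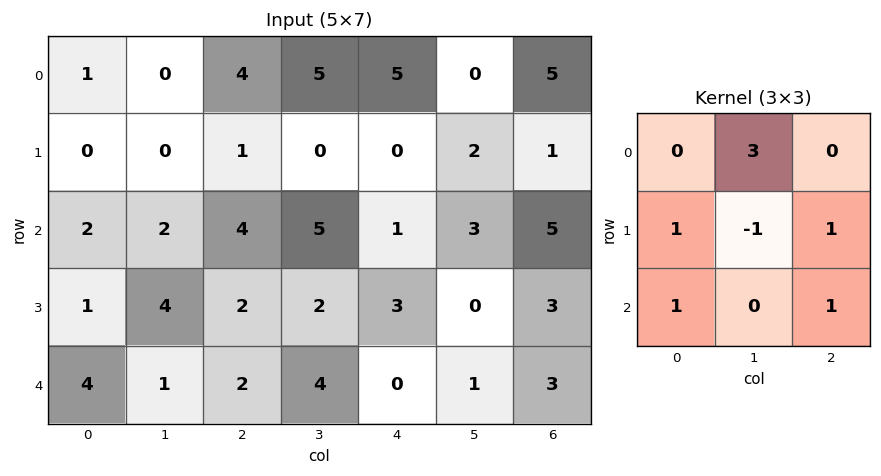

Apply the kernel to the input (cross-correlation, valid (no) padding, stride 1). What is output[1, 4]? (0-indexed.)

The receptive field on the input at this output position is [0 2 1 / 1 3 5 / 3 0 3]. Elementwise product with the kernel and sum: 2·3 + 1·1 + 3·-1 + 5·1 + 3·1 + 3·1.

15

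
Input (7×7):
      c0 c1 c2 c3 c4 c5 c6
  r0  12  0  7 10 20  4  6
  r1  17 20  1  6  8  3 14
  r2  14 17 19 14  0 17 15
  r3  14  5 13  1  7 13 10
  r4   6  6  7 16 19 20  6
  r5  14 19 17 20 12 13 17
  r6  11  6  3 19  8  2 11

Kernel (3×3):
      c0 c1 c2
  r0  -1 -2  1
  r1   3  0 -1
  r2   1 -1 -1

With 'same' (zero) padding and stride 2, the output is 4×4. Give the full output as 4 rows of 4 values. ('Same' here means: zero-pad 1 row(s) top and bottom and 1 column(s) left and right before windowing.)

-37 3 21 1
-50 12 -13 23
-62 -46 21 23
-15 -34 24 -41

Output[0,0]: The receptive field on the zero-padded input at this output position is [0 0 0 / 0 12 0 / 0 17 20]. Elementwise product with the kernel and sum: 0·-1 + 0·-2 + 0·1 + 0·3 + 0·-1 + 0·1 + 17·-1 + 20·-1.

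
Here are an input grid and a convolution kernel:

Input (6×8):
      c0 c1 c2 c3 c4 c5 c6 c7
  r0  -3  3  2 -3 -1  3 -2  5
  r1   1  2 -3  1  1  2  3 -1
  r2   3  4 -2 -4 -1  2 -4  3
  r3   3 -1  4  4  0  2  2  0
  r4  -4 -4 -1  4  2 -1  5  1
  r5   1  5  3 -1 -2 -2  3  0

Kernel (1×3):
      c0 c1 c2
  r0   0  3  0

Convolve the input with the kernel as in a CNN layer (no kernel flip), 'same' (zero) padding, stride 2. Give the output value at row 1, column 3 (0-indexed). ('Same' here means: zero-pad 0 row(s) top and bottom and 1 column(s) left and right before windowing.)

-12

The receptive field on the zero-padded input at this output position is [2 -4 3]. Elementwise product with the kernel and sum: -4·3.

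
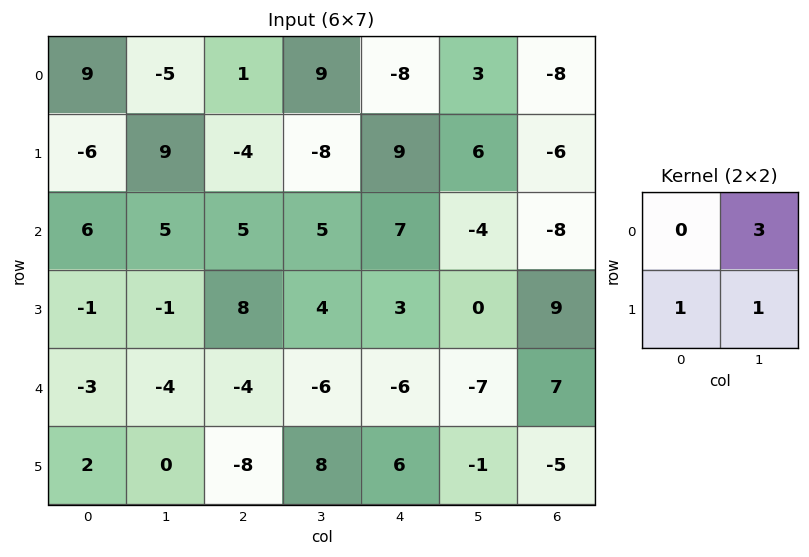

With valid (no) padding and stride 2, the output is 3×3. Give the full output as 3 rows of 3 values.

-12 15 24
13 27 -9
-10 -18 -16

Output[0,0]: The receptive field on the input at this output position is [9 -5 / -6 9]. Elementwise product with the kernel and sum: -5·3 + -6·1 + 9·1.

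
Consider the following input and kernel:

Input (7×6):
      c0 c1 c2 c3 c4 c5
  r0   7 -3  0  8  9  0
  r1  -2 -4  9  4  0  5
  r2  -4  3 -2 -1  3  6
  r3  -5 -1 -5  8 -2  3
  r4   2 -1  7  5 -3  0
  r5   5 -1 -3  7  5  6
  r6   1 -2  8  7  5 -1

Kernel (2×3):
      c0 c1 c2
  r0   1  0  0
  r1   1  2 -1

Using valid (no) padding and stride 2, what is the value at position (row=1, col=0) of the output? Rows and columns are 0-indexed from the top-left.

The receptive field on the input at this output position is [-4 3 -2 / -5 -1 -5]. Elementwise product with the kernel and sum: -4·1 + -5·1 + -1·2 + -5·-1.

-6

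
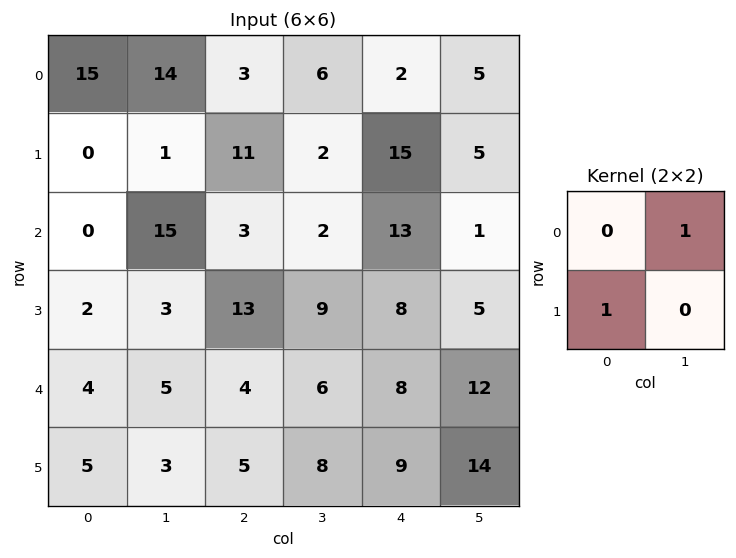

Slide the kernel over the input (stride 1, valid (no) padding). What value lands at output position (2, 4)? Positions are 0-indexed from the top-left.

The receptive field on the input at this output position is [13 1 / 8 5]. Elementwise product with the kernel and sum: 1·1 + 8·1.

9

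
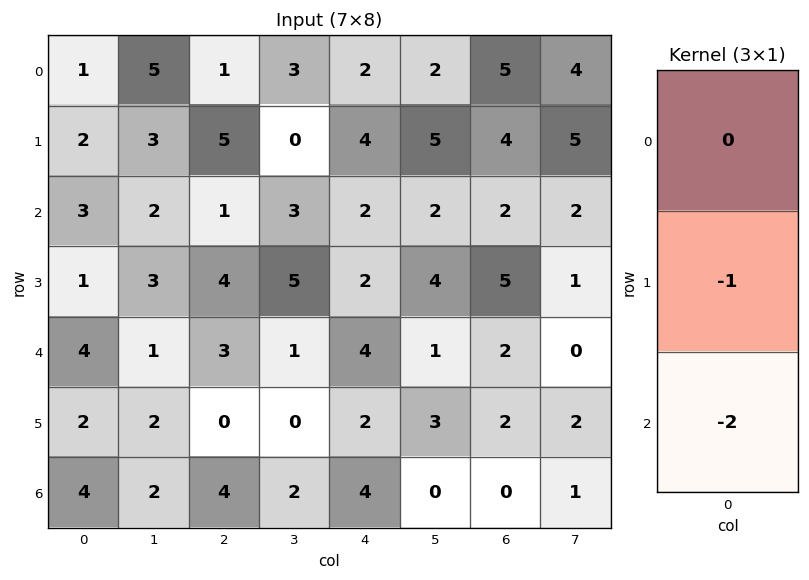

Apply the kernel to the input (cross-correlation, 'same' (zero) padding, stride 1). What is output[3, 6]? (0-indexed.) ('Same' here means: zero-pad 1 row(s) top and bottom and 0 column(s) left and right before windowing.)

The receptive field on the zero-padded input at this output position is [2 / 5 / 2]. Elementwise product with the kernel and sum: 5·-1 + 2·-2.

-9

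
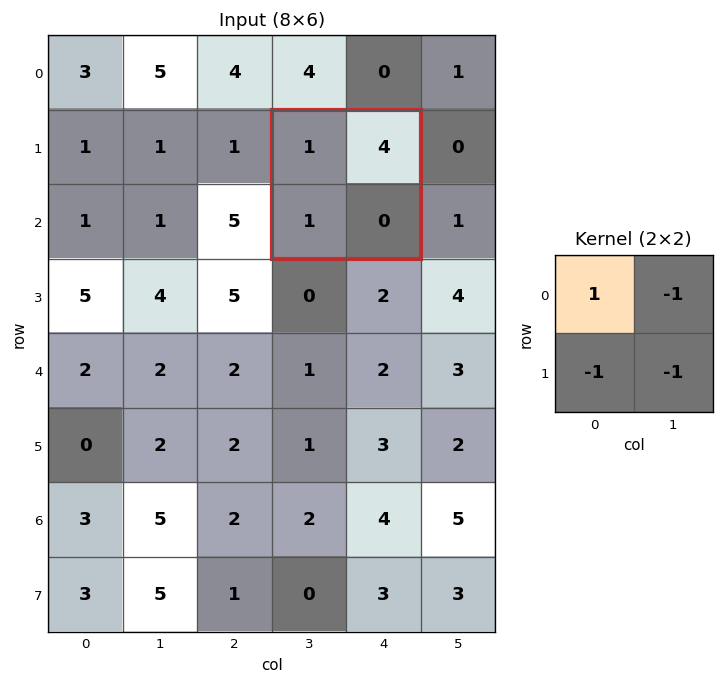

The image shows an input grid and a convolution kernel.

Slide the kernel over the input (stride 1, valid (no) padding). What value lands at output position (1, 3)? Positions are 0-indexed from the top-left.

The receptive field on the input at this output position is [1 4 / 1 0]. Elementwise product with the kernel and sum: 1·1 + 4·-1 + 1·-1 + 0·-1.

-4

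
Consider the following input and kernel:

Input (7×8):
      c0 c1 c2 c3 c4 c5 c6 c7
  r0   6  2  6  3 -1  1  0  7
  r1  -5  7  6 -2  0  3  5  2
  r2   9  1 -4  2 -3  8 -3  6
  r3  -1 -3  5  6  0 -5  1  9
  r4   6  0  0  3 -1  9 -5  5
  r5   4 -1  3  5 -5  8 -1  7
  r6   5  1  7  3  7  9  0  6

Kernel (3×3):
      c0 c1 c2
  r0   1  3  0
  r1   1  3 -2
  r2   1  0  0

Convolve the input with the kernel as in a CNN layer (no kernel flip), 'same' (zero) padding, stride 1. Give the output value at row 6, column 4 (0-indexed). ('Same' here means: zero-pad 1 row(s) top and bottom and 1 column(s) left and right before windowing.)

The receptive field on the zero-padded input at this output position is [5 -5 8 / 3 7 9 / 0 0 0]. Elementwise product with the kernel and sum: 5·1 + -5·3 + 3·1 + 7·3 + 9·-2 + 0·1.

-4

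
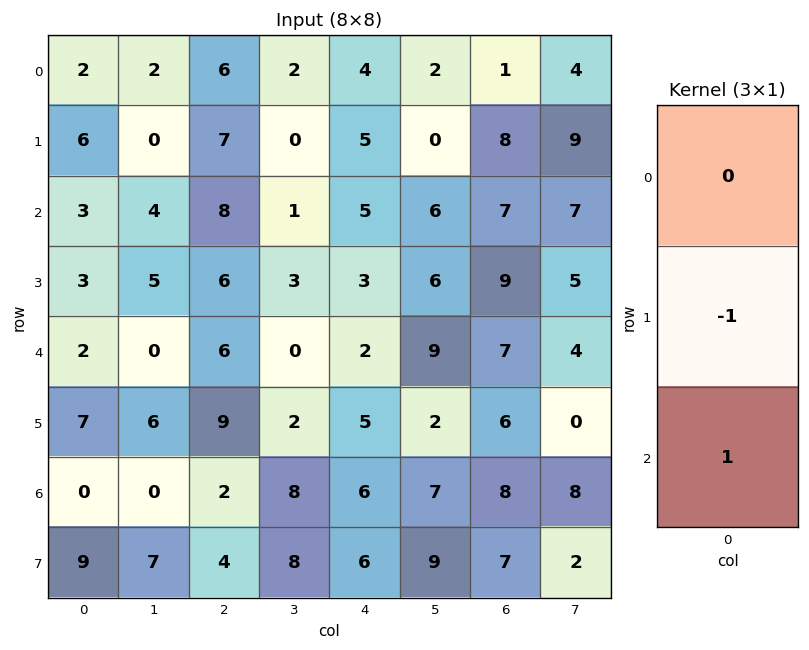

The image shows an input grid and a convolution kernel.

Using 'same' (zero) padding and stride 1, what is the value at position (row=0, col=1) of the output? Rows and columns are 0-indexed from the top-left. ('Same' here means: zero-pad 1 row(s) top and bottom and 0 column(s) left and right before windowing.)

The receptive field on the zero-padded input at this output position is [0 / 2 / 0]. Elementwise product with the kernel and sum: 2·-1 + 0·1.

-2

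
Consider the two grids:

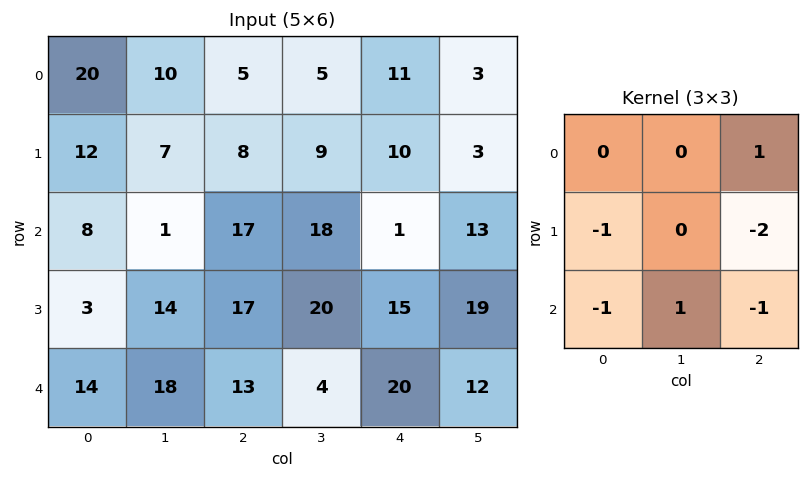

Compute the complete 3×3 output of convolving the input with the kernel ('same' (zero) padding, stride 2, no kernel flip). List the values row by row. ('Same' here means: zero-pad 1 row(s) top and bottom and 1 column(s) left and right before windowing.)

Output[0,0]: The receptive field on the zero-padded input at this output position is [0 0 0 / 0 20 10 / 0 12 7]. Elementwise product with the kernel and sum: 0·1 + 0·-1 + 10·-2 + 0·-1 + 12·1 + 7·-1.
Output[0,1]: The receptive field on the zero-padded input at this output position is [0 0 0 / 10 5 5 / 7 8 9]. Elementwise product with the kernel and sum: 0·1 + 10·-1 + 5·-2 + 7·-1 + 8·1 + 9·-1.

-15 -28 -13
-6 -45 -65
-22 -6 -9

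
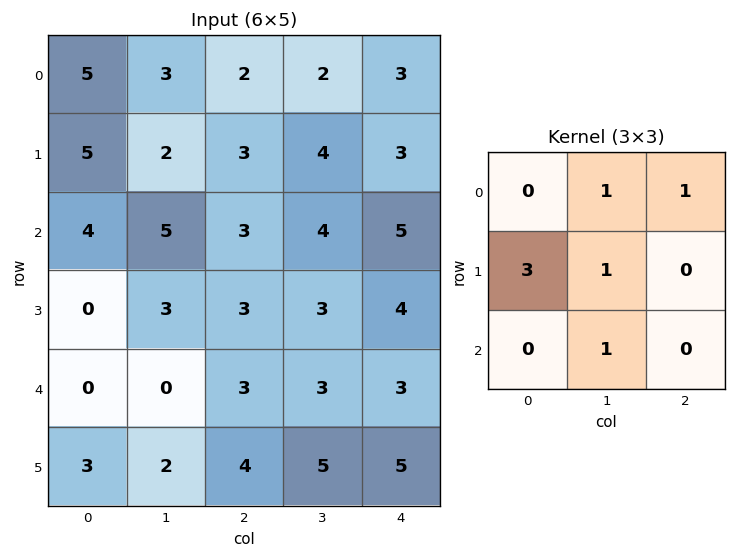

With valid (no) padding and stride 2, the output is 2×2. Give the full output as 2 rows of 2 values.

Output[0,0]: The receptive field on the input at this output position is [5 3 2 / 5 2 3 / 4 5 3]. Elementwise product with the kernel and sum: 3·1 + 2·1 + 5·3 + 2·1 + 5·1.

27 22
11 24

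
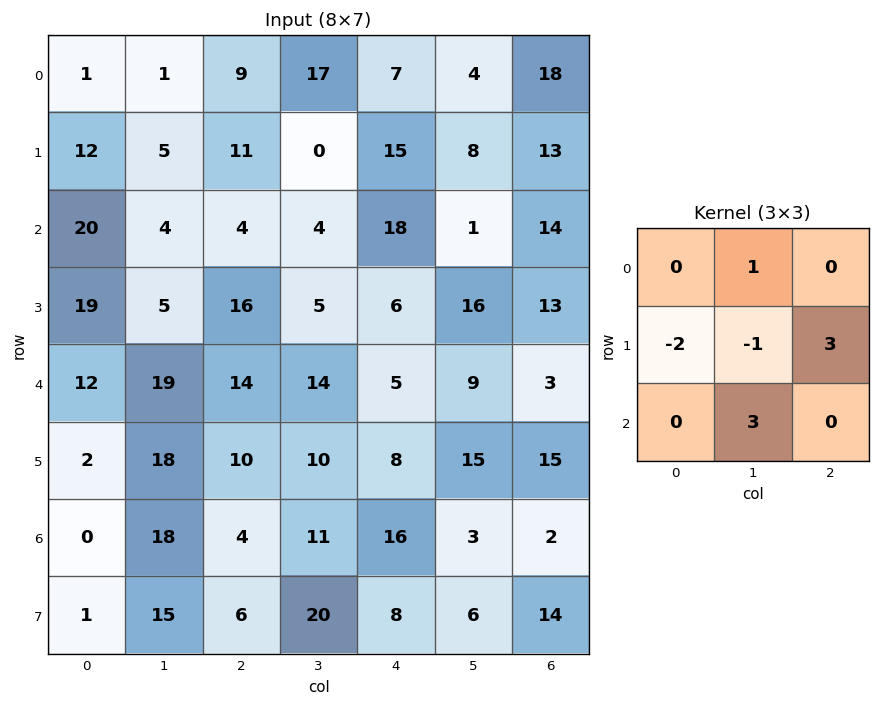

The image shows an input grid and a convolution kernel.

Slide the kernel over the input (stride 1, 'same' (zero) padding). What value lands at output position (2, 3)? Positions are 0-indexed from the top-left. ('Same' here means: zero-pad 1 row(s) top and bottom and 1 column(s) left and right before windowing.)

57

The receptive field on the zero-padded input at this output position is [11 0 15 / 4 4 18 / 16 5 6]. Elementwise product with the kernel and sum: 0·1 + 4·-2 + 4·-1 + 18·3 + 5·3.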